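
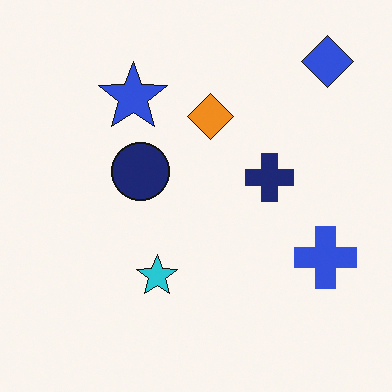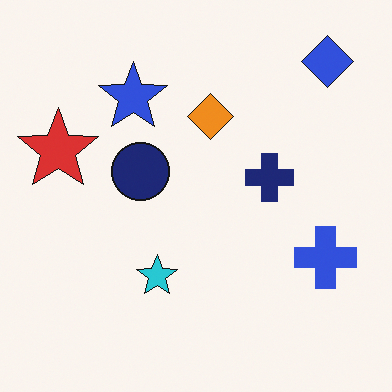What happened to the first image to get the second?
It was overlaid with an additional red star.

A red star appears in the second image that is absent from the first.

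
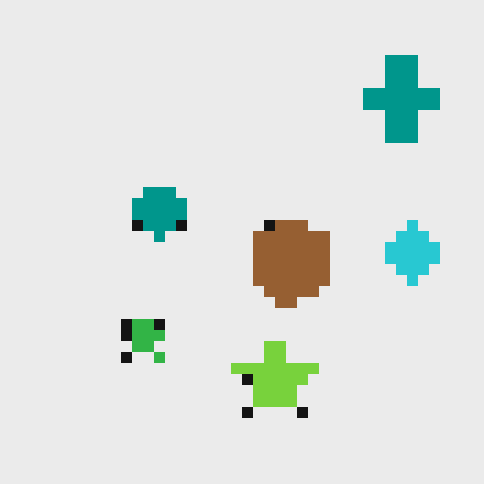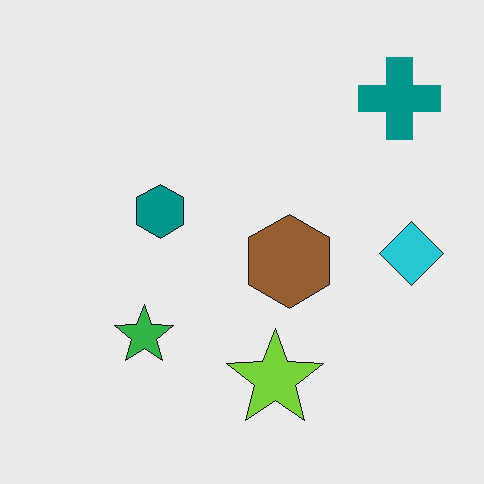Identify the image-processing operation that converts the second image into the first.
The image was coarsely pixelated.

Shapes are reduced to large square blocks; fine edges and outlines are lost — a downscale-then-upscale (mosaic) effect.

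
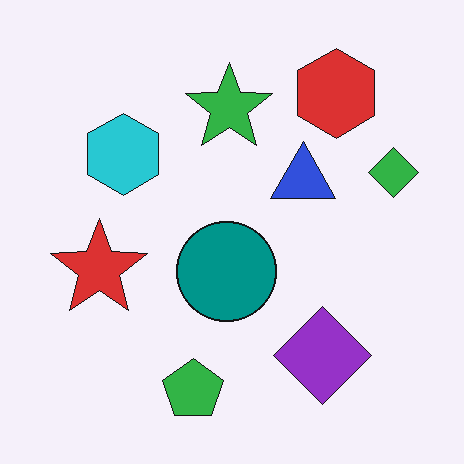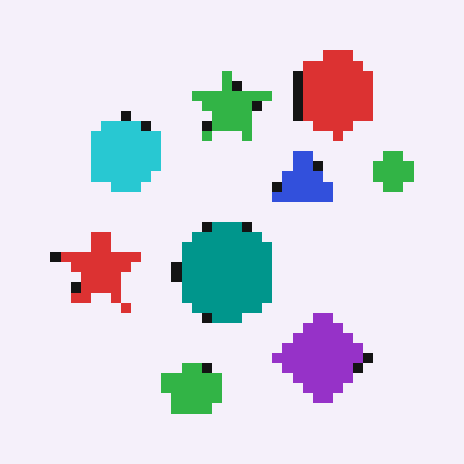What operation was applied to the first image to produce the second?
The second image is the first heavily pixelated into large blocks.

Shapes are reduced to large square blocks; fine edges and outlines are lost — a downscale-then-upscale (mosaic) effect.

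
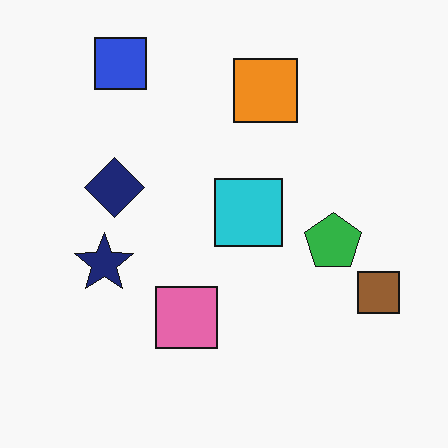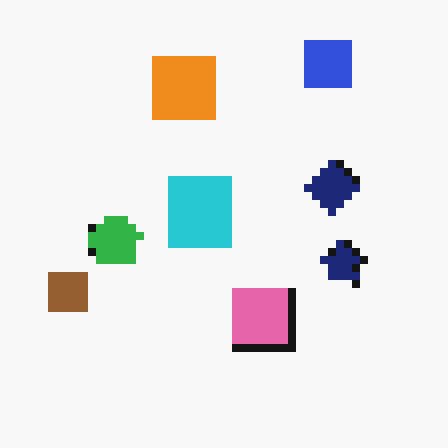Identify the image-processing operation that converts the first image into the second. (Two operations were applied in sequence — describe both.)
This is the original image flipped horizontally (left ↔ right), then moderately pixelated.

The brown square is in the right of the first image and the left of the second — shapes on opposite sides of the vertical midline have swapped in a mirror flip. Shapes are reduced to large square blocks; fine edges and outlines are lost — a downscale-then-upscale (mosaic) effect.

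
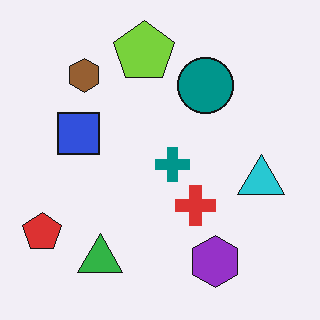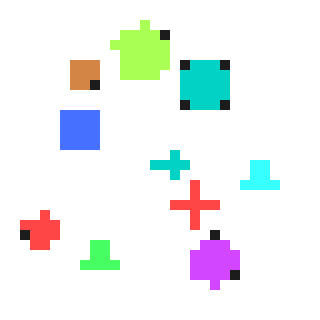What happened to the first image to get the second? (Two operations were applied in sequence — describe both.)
The second image is the first heavily pixelated into large blocks, then substantially brightened.

Shapes are reduced to large square blocks; fine edges and outlines are lost — a downscale-then-upscale (mosaic) effect. Every pixel — background and shapes alike — is uniformly brightened.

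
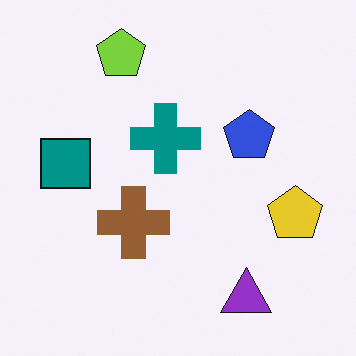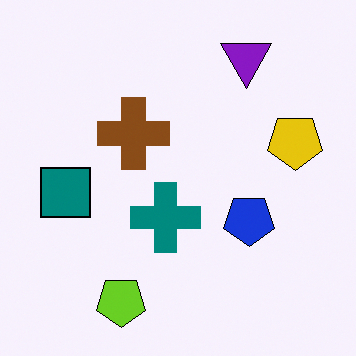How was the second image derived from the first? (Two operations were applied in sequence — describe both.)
Flipped vertically (top ↔ bottom), then given slightly increased contrast.

The lime pentagon is in the top of the first image and the bottom of the second — shapes on opposite sides of the horizontal midline have swapped in a mirror flip. Tones are pushed away from mid-grey across the whole image — a global contrast change.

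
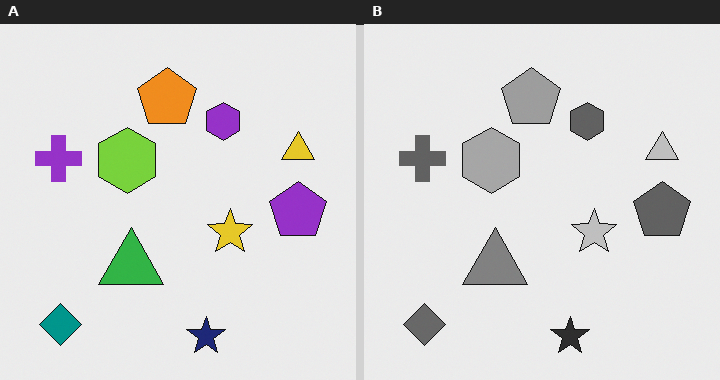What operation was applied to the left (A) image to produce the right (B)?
The right (B) image is the left (A) converted to grayscale.

All color is removed — every shape is now a shade of grey.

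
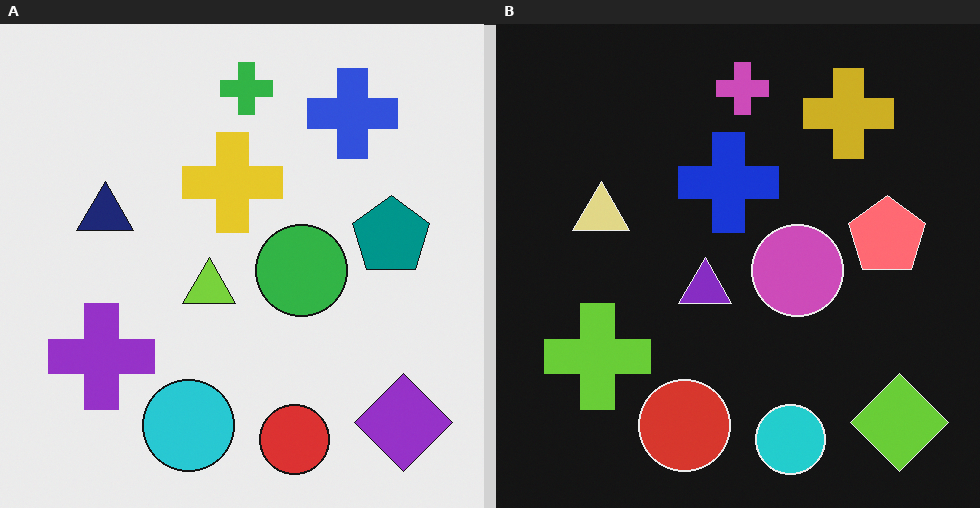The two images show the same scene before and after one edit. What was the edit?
It was color-inverted (negative).

The light background has become dark and every shape's color is its complement — a photographic negative.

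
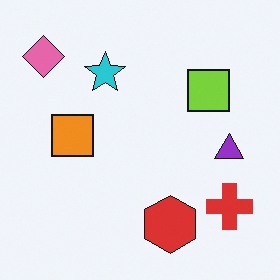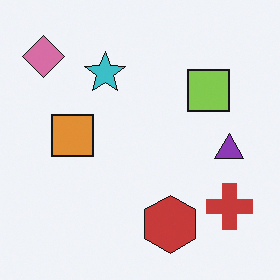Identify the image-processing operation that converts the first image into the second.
It was slightly desaturated.

All colors are more muted and greyish — a global saturation change.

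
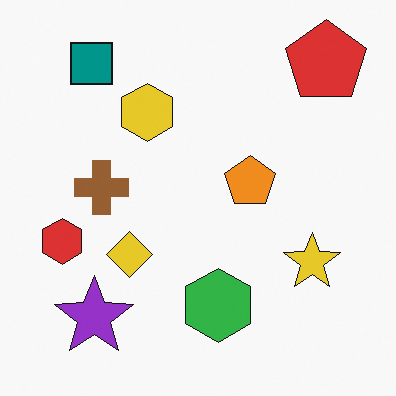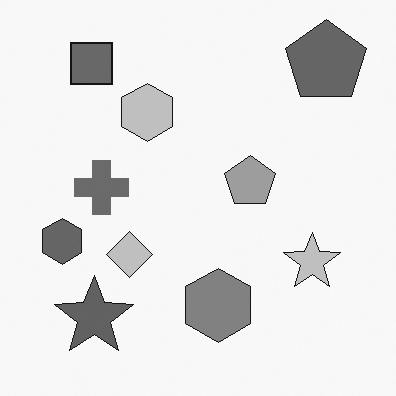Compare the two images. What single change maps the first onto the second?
The second image is the first converted to grayscale.

All color is removed — every shape is now a shade of grey.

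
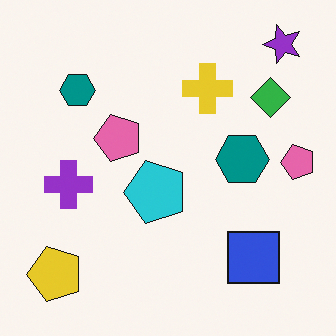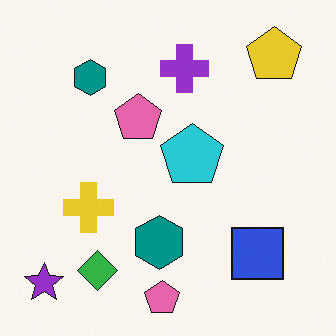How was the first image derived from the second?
The first image is the second transposed (reflected across the top-left ↔ bottom-right diagonal).

Shapes have swapped their row and column positions — what was in the top-right is now in the bottom-left — a diagonal reflection.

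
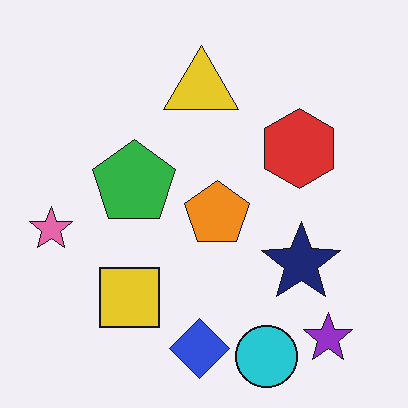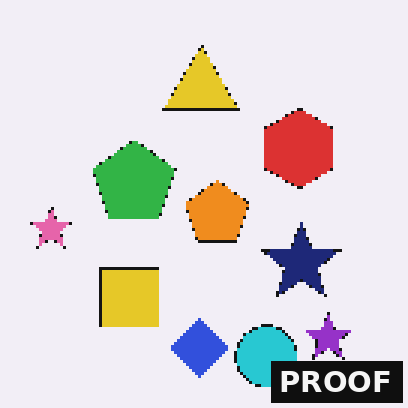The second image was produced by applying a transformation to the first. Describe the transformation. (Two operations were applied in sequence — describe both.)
The second image is the first mildly pixelated, then watermarked with the text "PROOF" in the lower-right corner.

Shapes are reduced to large square blocks; fine edges and outlines are lost — a downscale-then-upscale (mosaic) effect. A dark label reading "PROOF" appears in the lower-right corner.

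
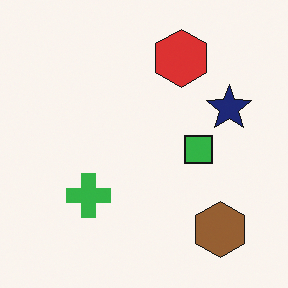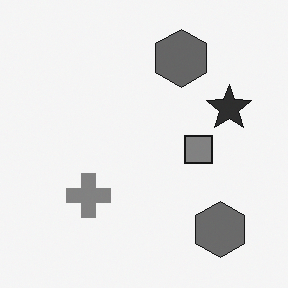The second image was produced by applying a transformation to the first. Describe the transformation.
It was converted to grayscale.

All color is removed — every shape is now a shade of grey.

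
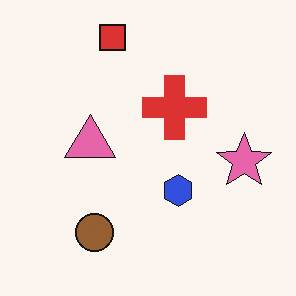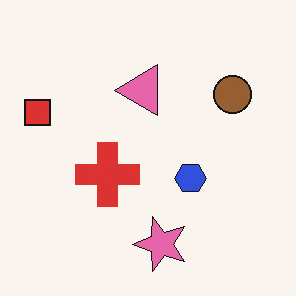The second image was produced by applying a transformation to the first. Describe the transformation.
The second image is the first transposed (reflected across the top-left ↔ bottom-right diagonal).

Shapes have swapped their row and column positions — what was in the top-right is now in the bottom-left — a diagonal reflection.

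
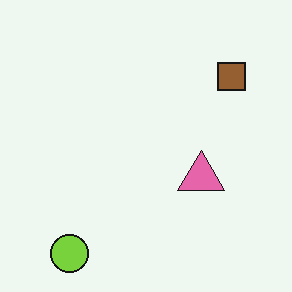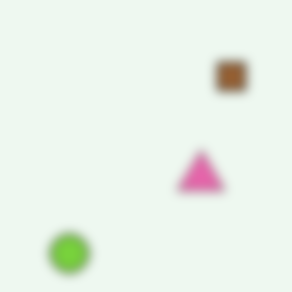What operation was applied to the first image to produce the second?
It was heavily blurred.

Shape edges and outlines are uniformly softened across the whole image.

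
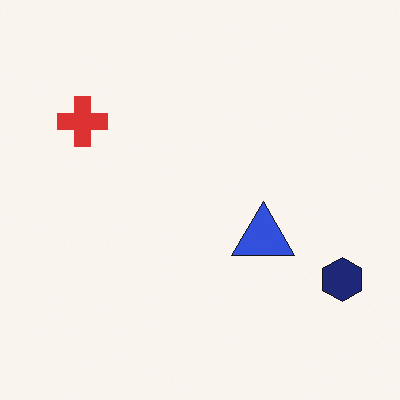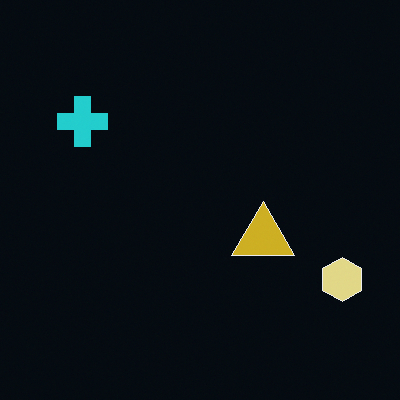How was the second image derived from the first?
The image was color-inverted (negative).

The light background has become dark and every shape's color is its complement — a photographic negative.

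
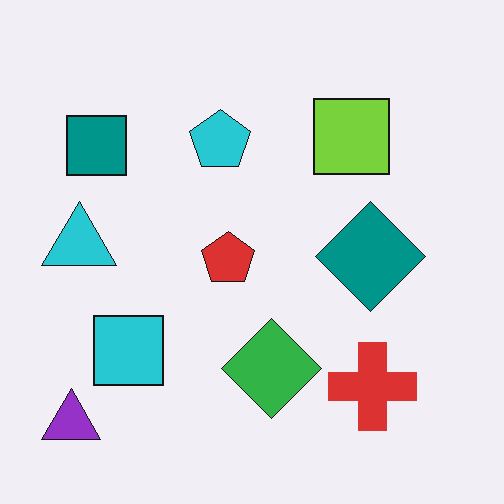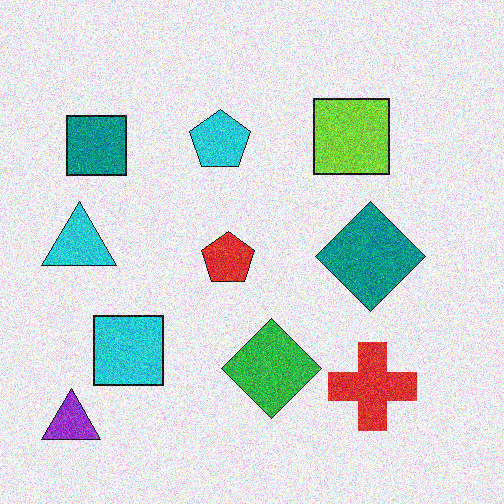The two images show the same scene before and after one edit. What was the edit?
The second image is the first degraded with moderate additive noise.

Random speckle covers the whole image, including the flat background.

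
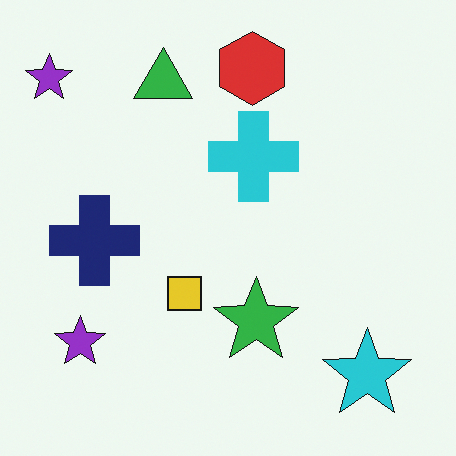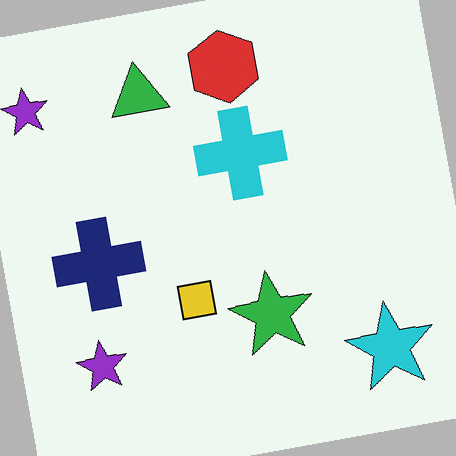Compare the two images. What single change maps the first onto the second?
This is the original image rotated counter-clockwise by a small amount.

Every shape is tilted by the same angle and the image corners show triangular fill wedges — a whole-image rotation by a non-right angle.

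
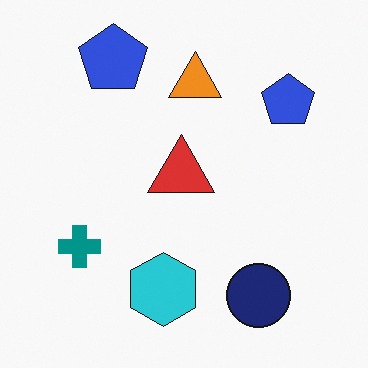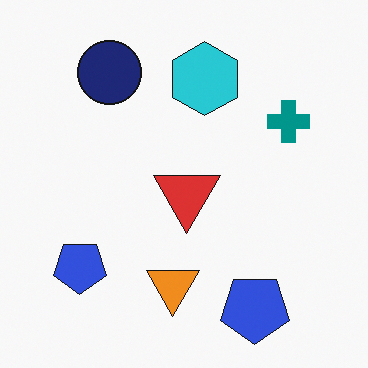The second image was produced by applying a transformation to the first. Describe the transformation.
The second image is the first rotated 180°.

The navy circle sits in the bottom-right of the first image and the top-left of the second — consistent with a whole-image 180° rotation.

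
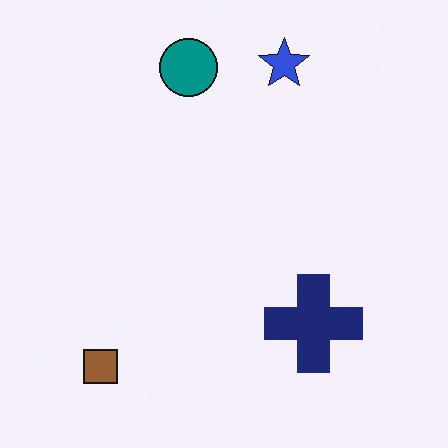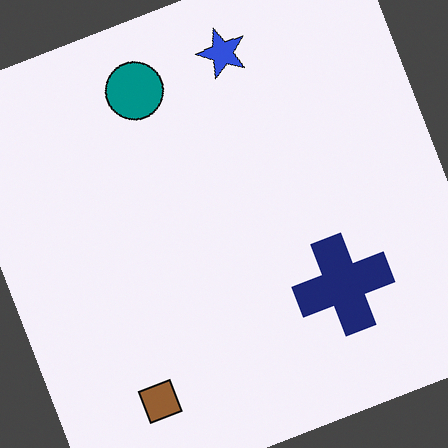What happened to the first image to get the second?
It was rotated counter-clockwise by a moderate amount.

Every shape is tilted by the same angle and the image corners show triangular fill wedges — a whole-image rotation by a non-right angle.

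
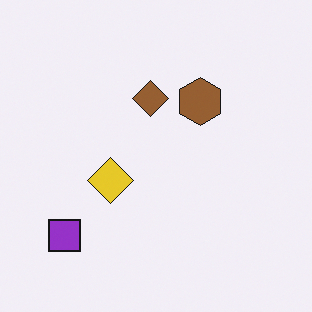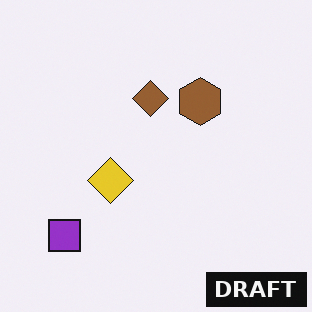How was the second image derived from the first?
The image was watermarked with the text "DRAFT" in the lower-right corner.

A dark label reading "DRAFT" appears in the lower-right corner.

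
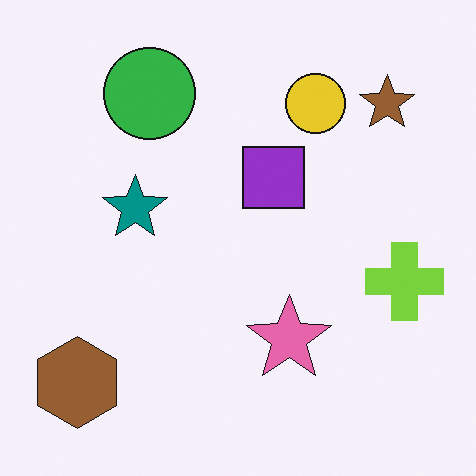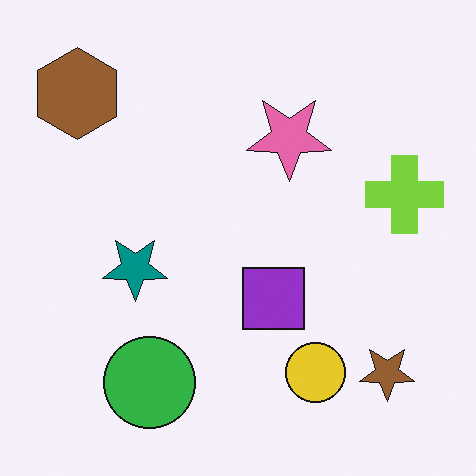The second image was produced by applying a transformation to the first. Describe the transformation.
This is the original image flipped vertically (top ↔ bottom).

The green circle is in the top-left of the first image and the bottom-left of the second — shapes on opposite sides of the horizontal midline have swapped in a mirror flip.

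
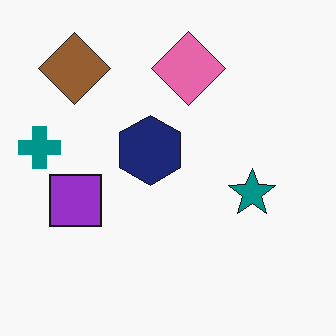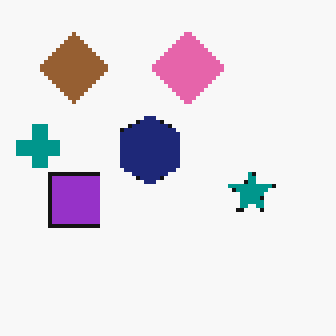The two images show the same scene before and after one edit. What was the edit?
The transformation is: mildly pixelated.

Shapes are reduced to large square blocks; fine edges and outlines are lost — a downscale-then-upscale (mosaic) effect.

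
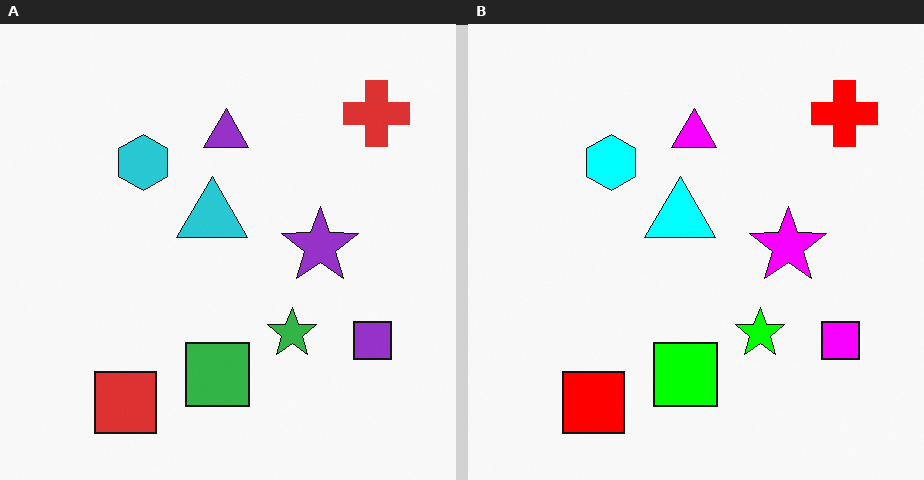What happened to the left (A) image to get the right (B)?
Heavily oversaturated.

All colors are more vivid — a global saturation change.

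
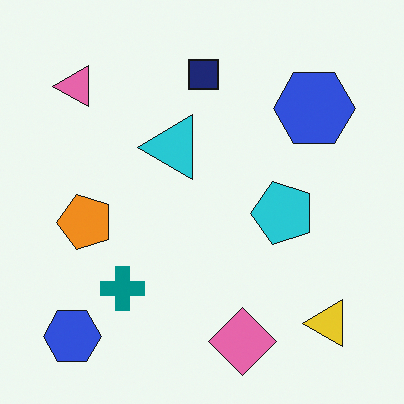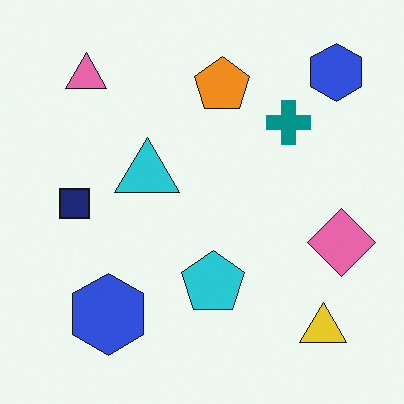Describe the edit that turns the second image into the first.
It was transposed (reflected across the top-left ↔ bottom-right diagonal).

Shapes have swapped their row and column positions — what was in the top-right is now in the bottom-left — a diagonal reflection.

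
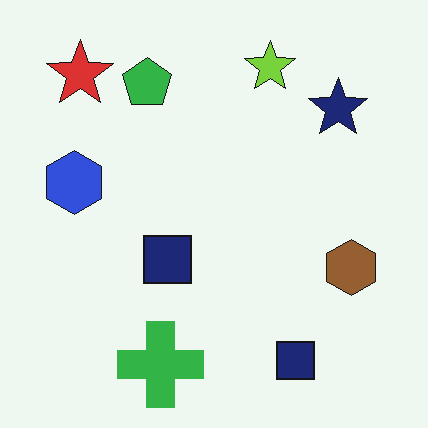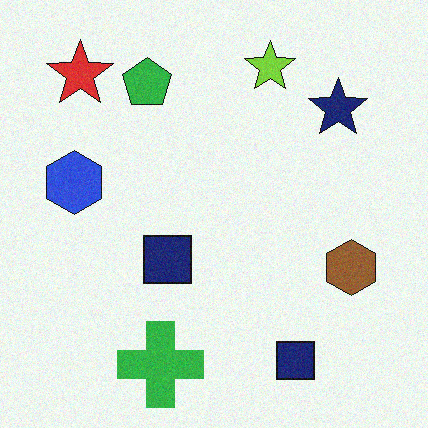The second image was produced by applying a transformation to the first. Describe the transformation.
The transformation is: degraded with subtle gaussian noise.

Random speckle covers the whole image, including the flat background.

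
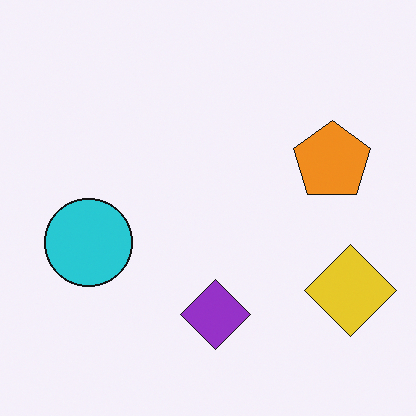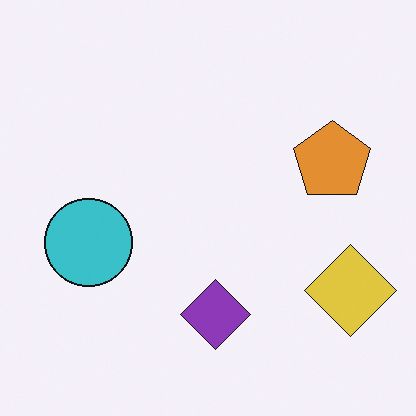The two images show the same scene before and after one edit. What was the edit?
The second image is the first slightly desaturated.

All colors are more muted and greyish — a global saturation change.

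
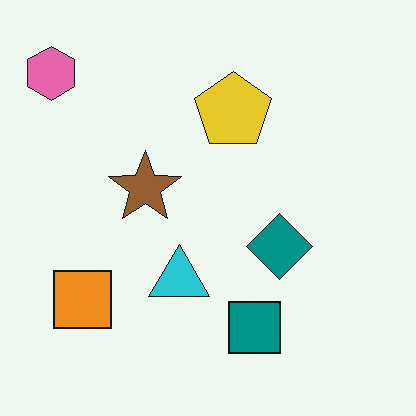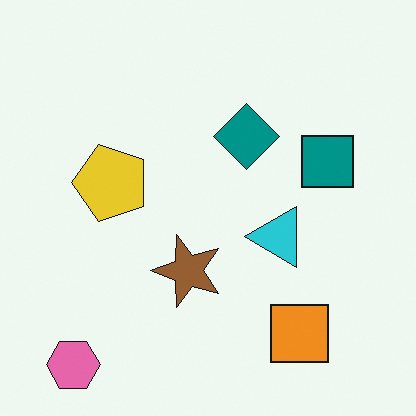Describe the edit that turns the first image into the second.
The image was rotated 90° counter-clockwise.

The pink hexagon sits in the top-left of the first image and the bottom-left of the second — consistent with a whole-image 90° counter-clockwise rotation.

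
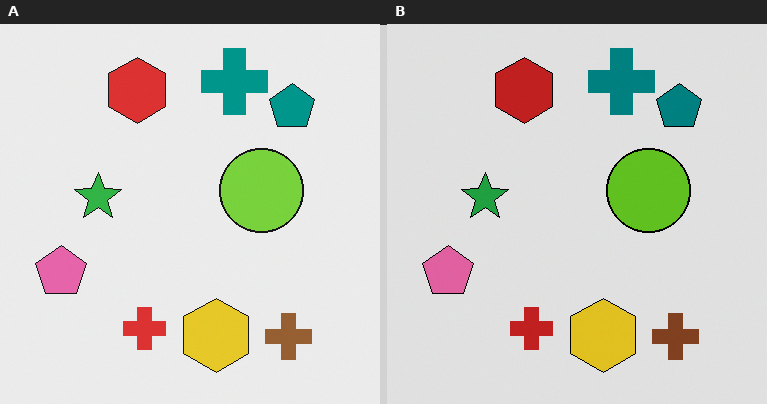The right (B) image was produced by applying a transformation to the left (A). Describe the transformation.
The transformation is: posterized to a reduced palette.

Each flat color has snapped to a coarser quantized level — most visibly, the near-white background has dropped to a flat grey.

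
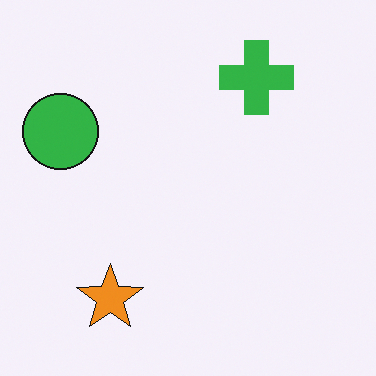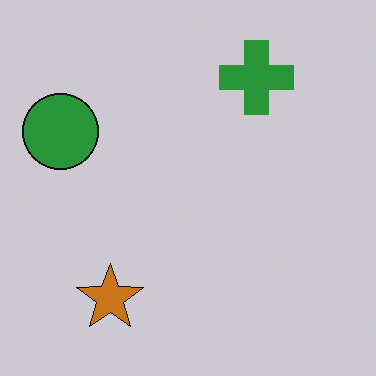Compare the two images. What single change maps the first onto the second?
The image was darkened a little.

Every pixel — background and shapes alike — is uniformly darkened.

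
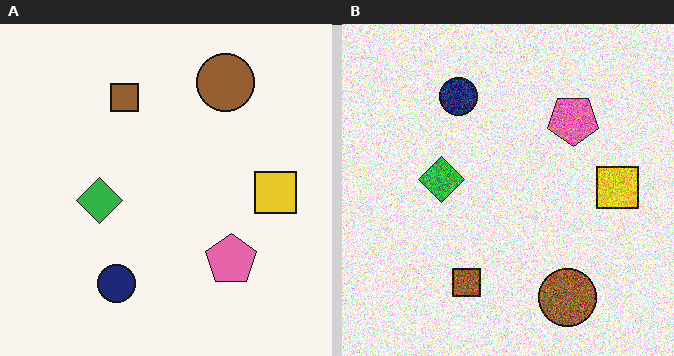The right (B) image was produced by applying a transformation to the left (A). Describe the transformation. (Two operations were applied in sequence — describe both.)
The right (B) image is the left (A) flipped vertically (top ↔ bottom), then degraded with a thick layer of grain.

The brown circle is in the top-right of the left (A) image and the bottom-right of the right (B) — shapes on opposite sides of the horizontal midline have swapped in a mirror flip. Random speckle covers the whole image, including the flat background.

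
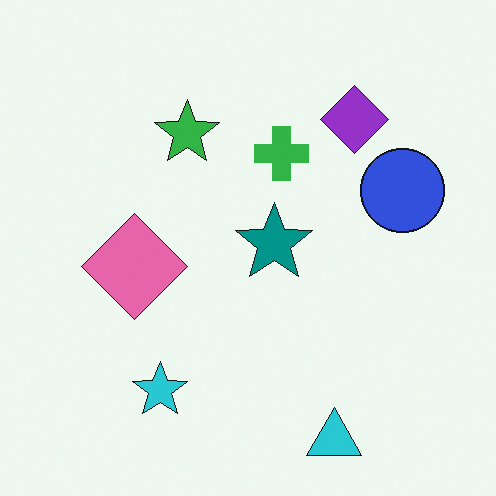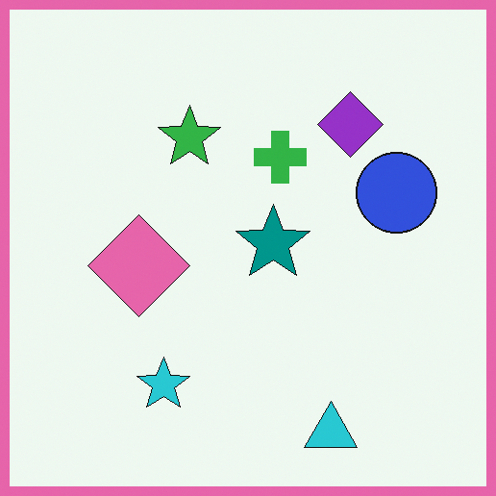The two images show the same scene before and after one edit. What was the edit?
The second image is the first framed with a pink border.

A solid pink frame runs around the edge of the second image, with the content slightly shrunk inside it.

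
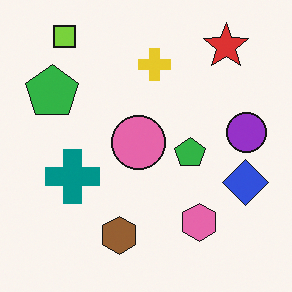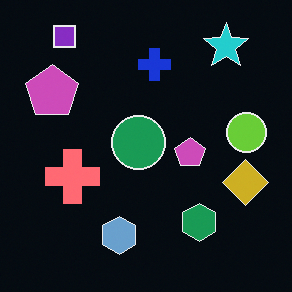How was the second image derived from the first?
This is the original image color-inverted (negative).

The light background has become dark and every shape's color is its complement — a photographic negative.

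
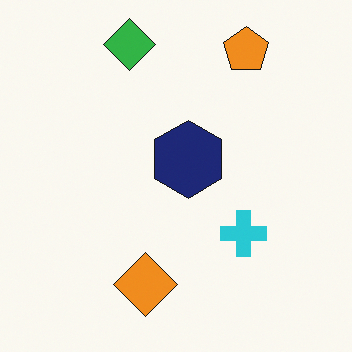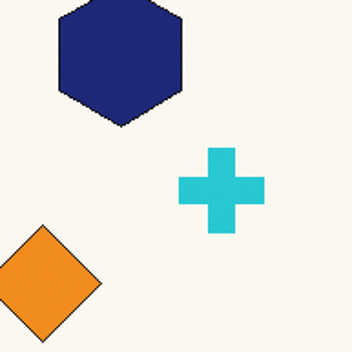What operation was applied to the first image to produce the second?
It was cropped tightly and scaled back up.

The visible shapes are larger and the field of view is narrower; shapes near the original edges may be partly or wholly outside the frame — a crop-and-rescale.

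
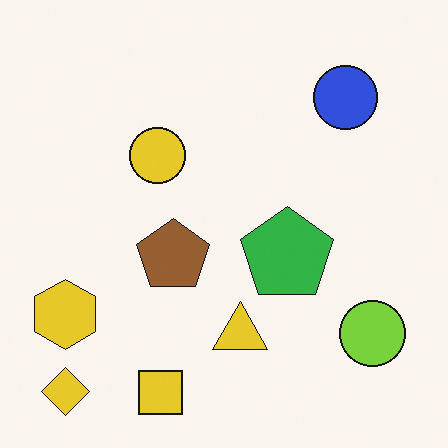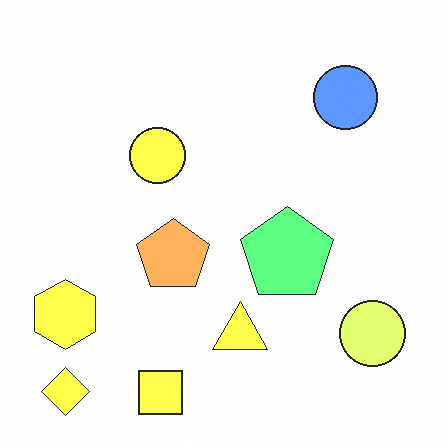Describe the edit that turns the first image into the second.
This is the original image brightened a lot.

Every pixel — background and shapes alike — is uniformly brightened.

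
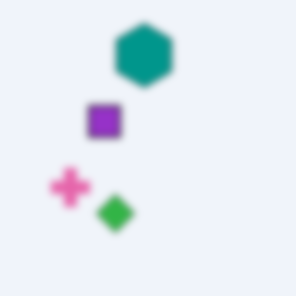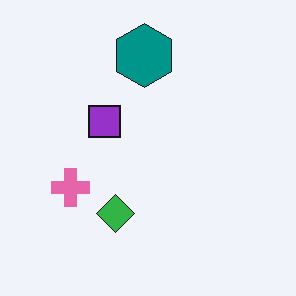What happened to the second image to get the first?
The transformation is: moderately blurred.

Shape edges and outlines are uniformly softened across the whole image.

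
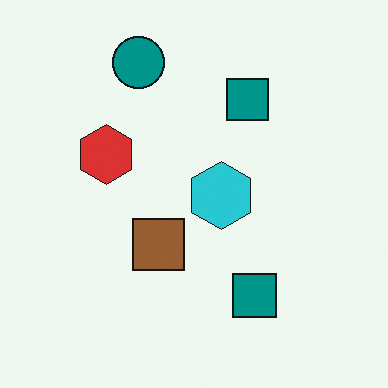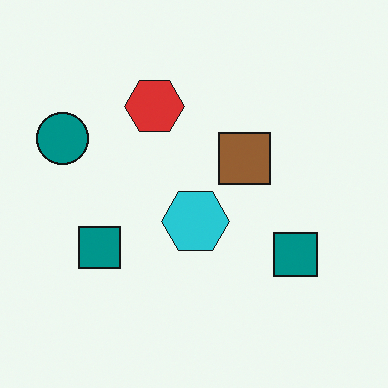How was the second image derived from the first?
The second image is the first transposed (reflected across the top-left ↔ bottom-right diagonal).

Shapes have swapped their row and column positions — what was in the top-right is now in the bottom-left — a diagonal reflection.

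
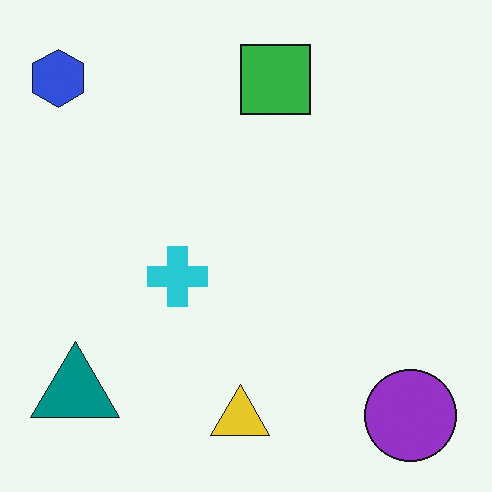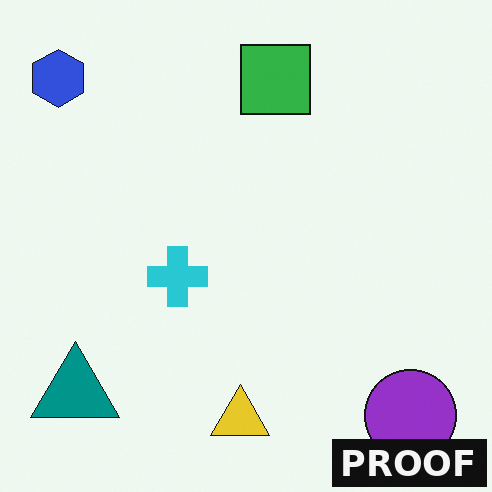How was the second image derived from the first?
This is the original image watermarked with the text "PROOF" in the lower-right corner.

A dark label reading "PROOF" appears in the lower-right corner.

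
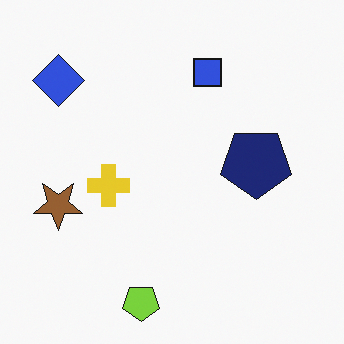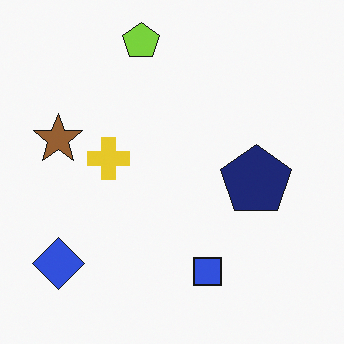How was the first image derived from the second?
The first image is the second flipped vertically (top ↔ bottom).

The lime pentagon is in the top of the second image and the bottom of the first — shapes on opposite sides of the horizontal midline have swapped in a mirror flip.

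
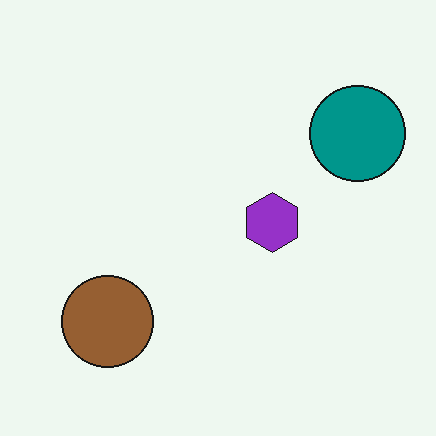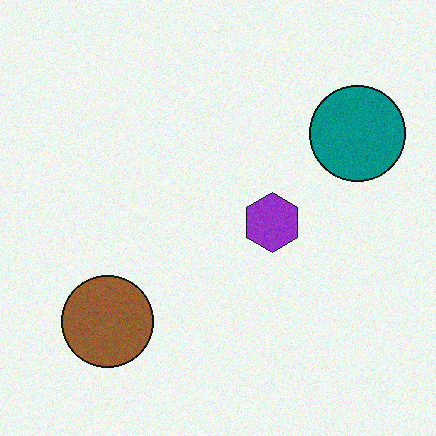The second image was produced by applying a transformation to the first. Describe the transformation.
It was degraded with subtle gaussian noise.

Random speckle covers the whole image, including the flat background.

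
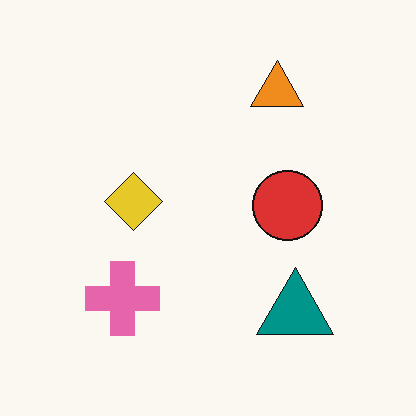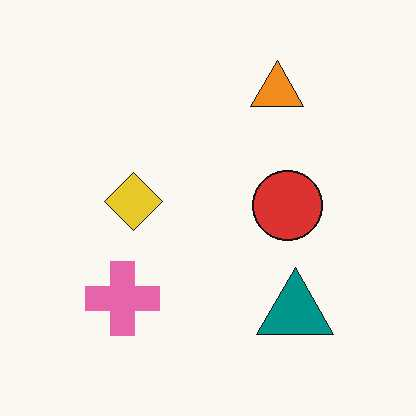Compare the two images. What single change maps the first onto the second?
The second image is the first given moderate JPEG compression.

Blocky 8×8 compression artifacts appear around shape edges and the flat background shows ringing — characteristic JPEG degradation.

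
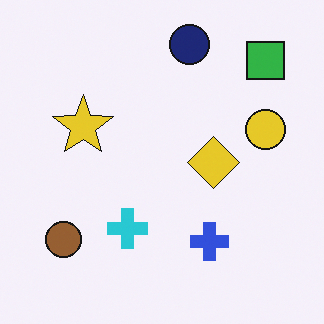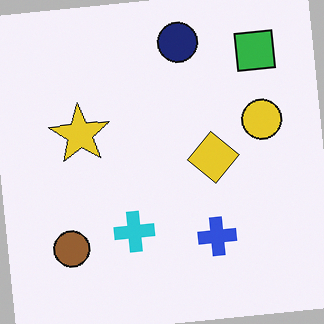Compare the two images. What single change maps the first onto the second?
This is the original image rotated counter-clockwise by a few degrees.

Every shape is tilted by the same angle and the image corners show triangular fill wedges — a whole-image rotation by a non-right angle.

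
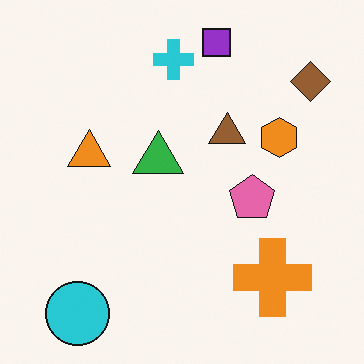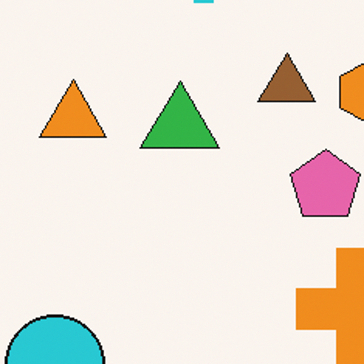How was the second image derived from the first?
The second image is the first cropped to a modestly smaller region and rescaled.

The visible shapes are larger and the field of view is narrower; shapes near the original edges may be partly or wholly outside the frame — a crop-and-rescale.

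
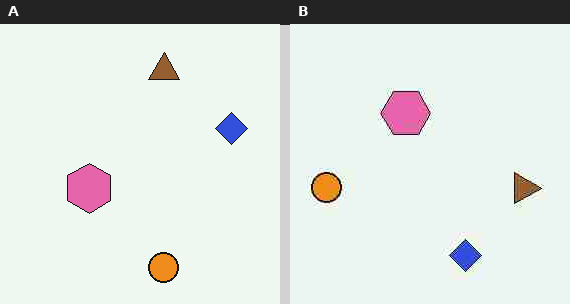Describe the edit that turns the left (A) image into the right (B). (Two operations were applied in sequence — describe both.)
This is the original image rotated 90° clockwise, then degraded with heavy JPEG compression.

The orange circle sits in the bottom of the left (A) image and the left of the right (B) — consistent with a whole-image 90° clockwise rotation. Blocky 8×8 compression artifacts appear around shape edges and the flat background shows ringing — characteristic JPEG degradation.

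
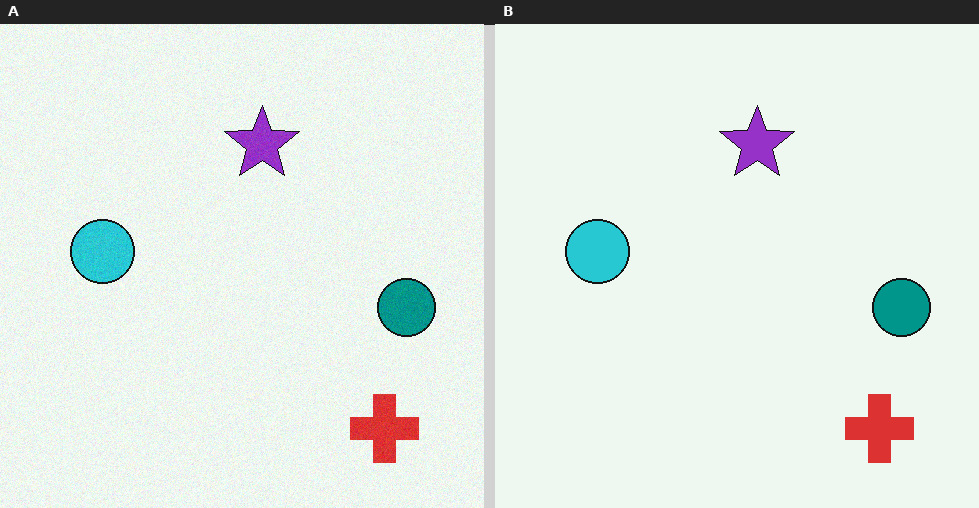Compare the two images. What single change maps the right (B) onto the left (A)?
Degraded with subtle gaussian noise.

Random speckle covers the whole image, including the flat background.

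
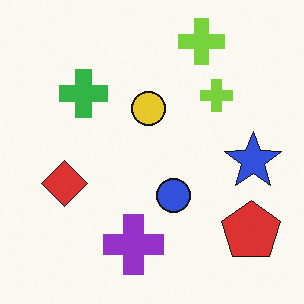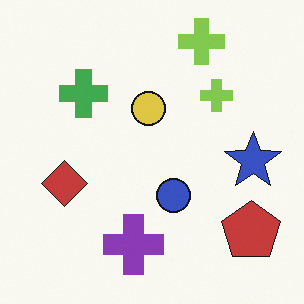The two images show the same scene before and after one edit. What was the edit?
The image was slightly desaturated.

All colors are more muted and greyish — a global saturation change.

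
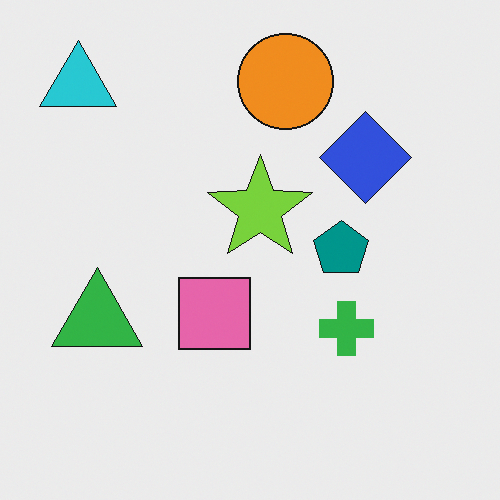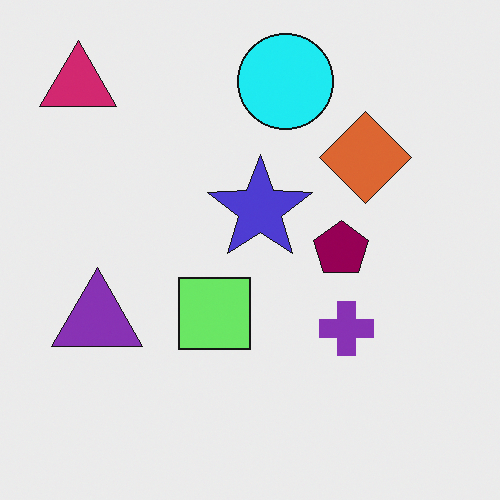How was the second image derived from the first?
The transformation is: hue-shifted through roughly a third of the color wheel.

Every shape's color has rotated by the same amount around the hue wheel — a uniform hue shift.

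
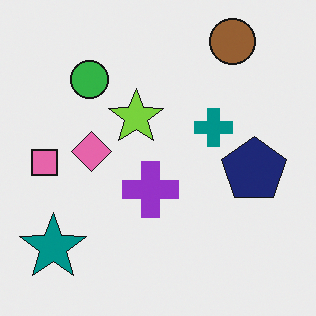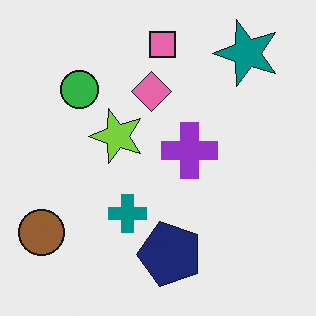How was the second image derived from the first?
The image was transposed (reflected across the top-left ↔ bottom-right diagonal).

Shapes have swapped their row and column positions — what was in the top-right is now in the bottom-left — a diagonal reflection.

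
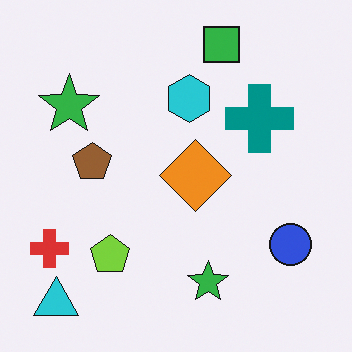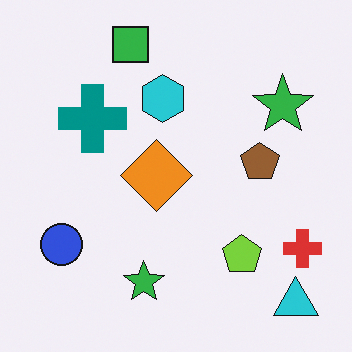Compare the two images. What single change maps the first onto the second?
The transformation is: flipped horizontally (left ↔ right).

The red cross is in the bottom-left of the first image and the bottom-right of the second — shapes on opposite sides of the vertical midline have swapped in a mirror flip.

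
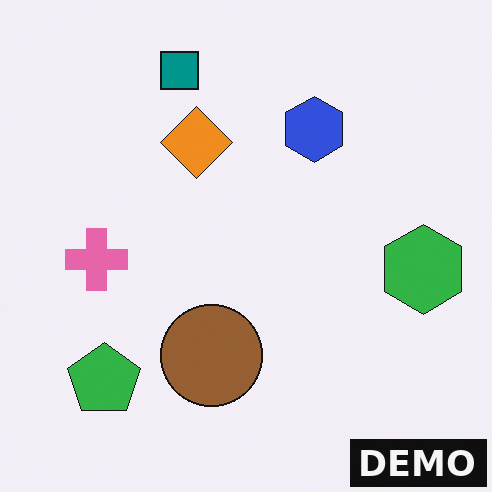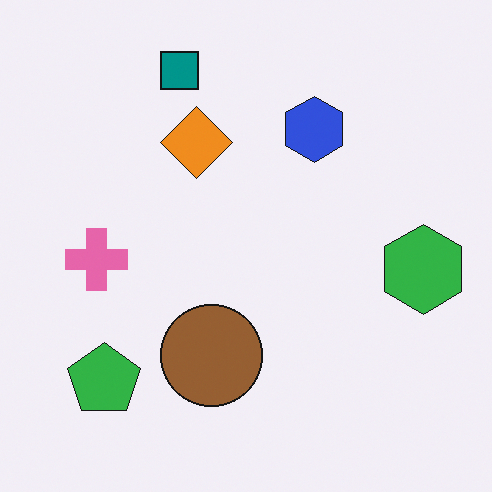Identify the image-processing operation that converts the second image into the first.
The image was watermarked with the text "DEMO" in the lower-right corner.

A dark label reading "DEMO" appears in the lower-right corner.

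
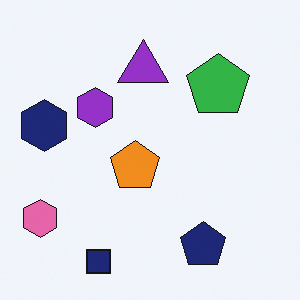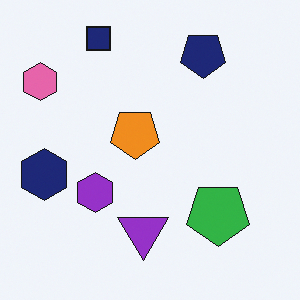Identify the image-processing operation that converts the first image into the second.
The image was flipped vertically (top ↔ bottom).

The navy square is in the bottom-left of the first image and the top-left of the second — shapes on opposite sides of the horizontal midline have swapped in a mirror flip.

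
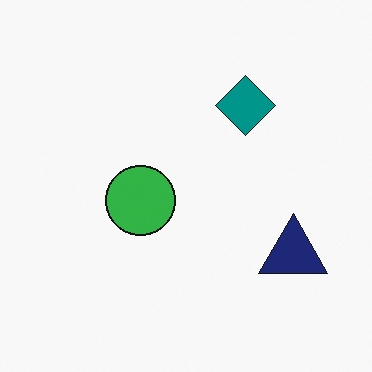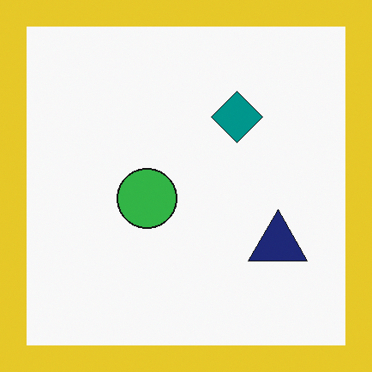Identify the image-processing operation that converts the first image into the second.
It was framed with a yellow border.

A solid yellow frame runs around the edge of the second image, with the content slightly shrunk inside it.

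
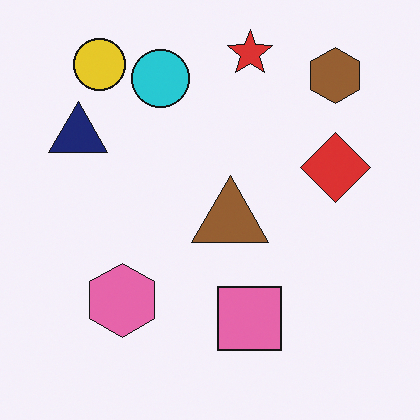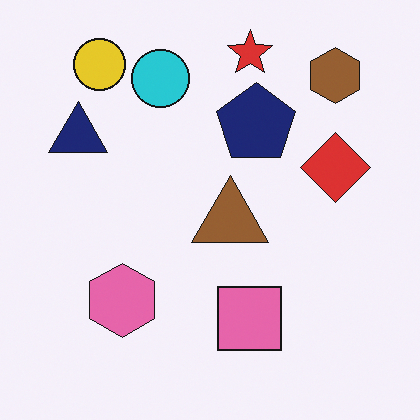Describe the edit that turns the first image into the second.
The second image is the first overlaid with an additional navy pentagon.

A navy pentagon appears in the second image that is absent from the first.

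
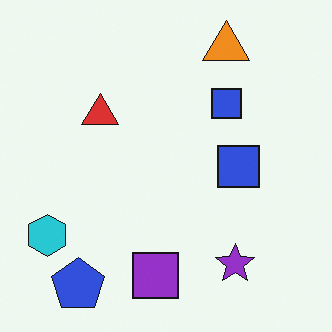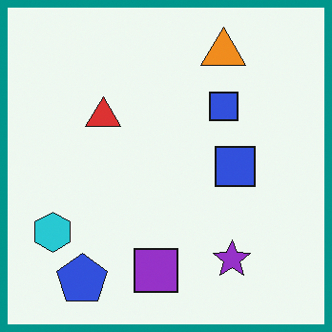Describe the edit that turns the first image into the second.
It was framed with a teal border.

A solid teal frame runs around the edge of the second image, with the content slightly shrunk inside it.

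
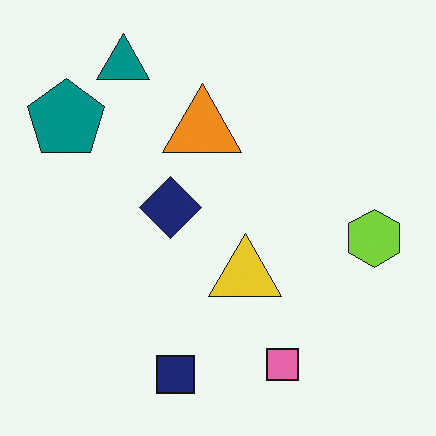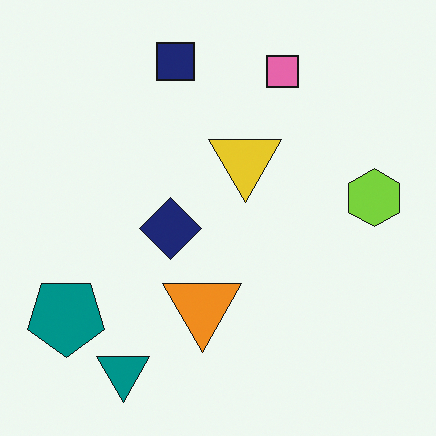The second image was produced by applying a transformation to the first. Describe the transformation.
The second image is the first flipped vertically (top ↔ bottom).

The navy square is in the bottom of the first image and the top of the second — shapes on opposite sides of the horizontal midline have swapped in a mirror flip.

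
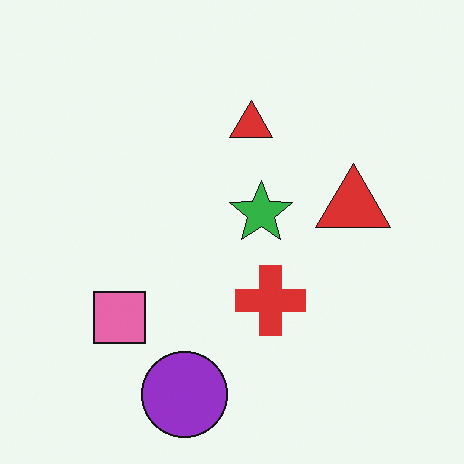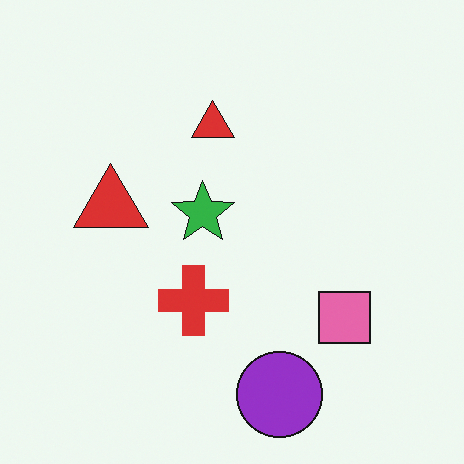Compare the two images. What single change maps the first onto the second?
The transformation is: flipped horizontally (left ↔ right).

The pink square is in the bottom-left of the first image and the bottom-right of the second — shapes on opposite sides of the vertical midline have swapped in a mirror flip.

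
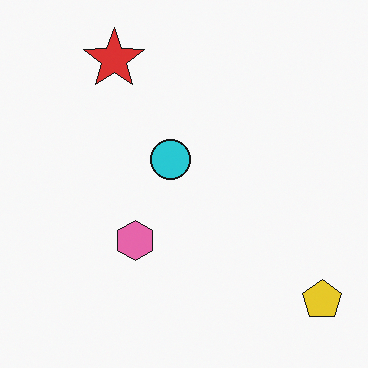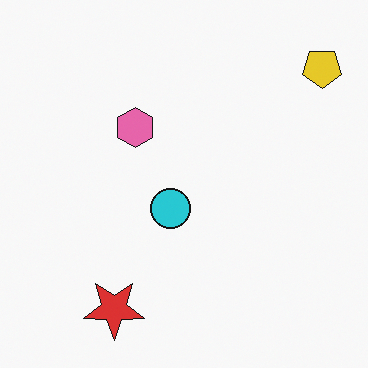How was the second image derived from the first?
This is the original image flipped vertically (top ↔ bottom).

The red star is in the top-left of the first image and the bottom-left of the second — shapes on opposite sides of the horizontal midline have swapped in a mirror flip.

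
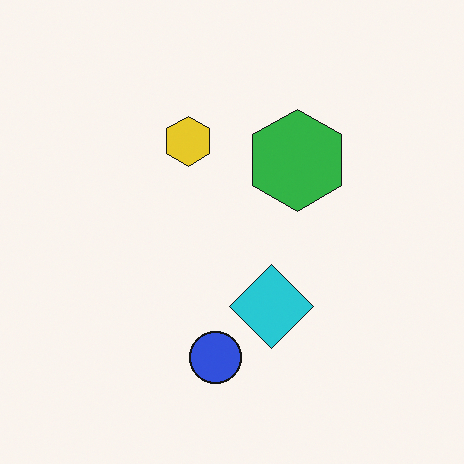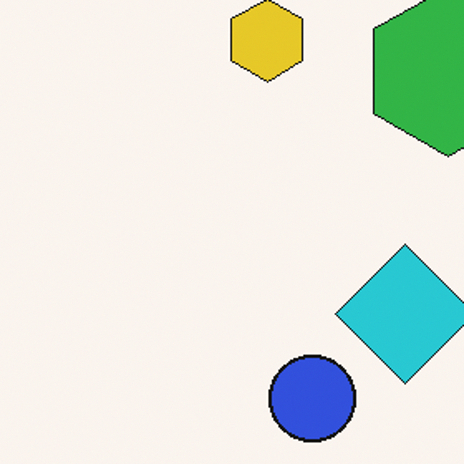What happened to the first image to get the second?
This is the original image cropped tightly and scaled back up.

The visible shapes are larger and the field of view is narrower; shapes near the original edges may be partly or wholly outside the frame — a crop-and-rescale.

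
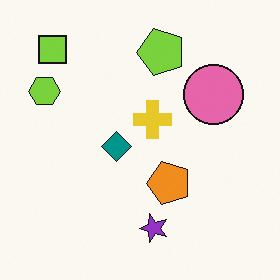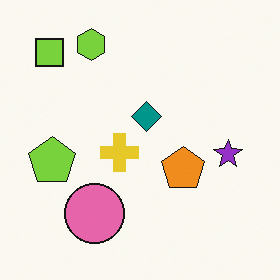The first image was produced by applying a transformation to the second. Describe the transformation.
The image was transposed (reflected across the top-left ↔ bottom-right diagonal).

Shapes have swapped their row and column positions — what was in the top-right is now in the bottom-left — a diagonal reflection.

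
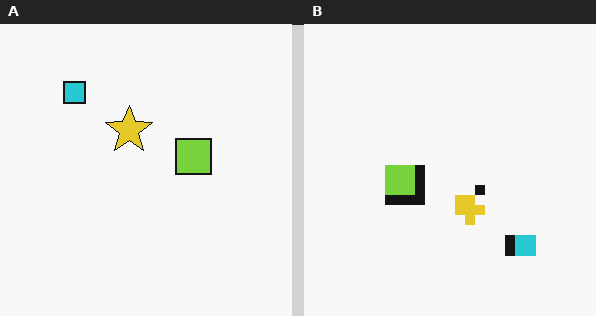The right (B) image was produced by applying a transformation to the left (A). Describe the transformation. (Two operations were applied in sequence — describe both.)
This is the original image rotated 180°, then heavily pixelated into large blocks.

The cyan square sits in the top-left of the left (A) image and the bottom-right of the right (B) — consistent with a whole-image 180° rotation. Shapes are reduced to large square blocks; fine edges and outlines are lost — a downscale-then-upscale (mosaic) effect.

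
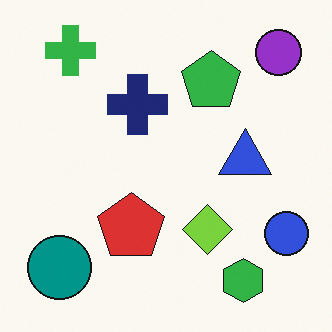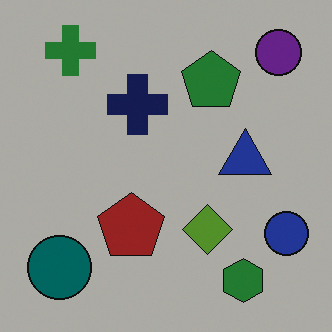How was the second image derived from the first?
The image was noticeably darkened.

Every pixel — background and shapes alike — is uniformly darkened.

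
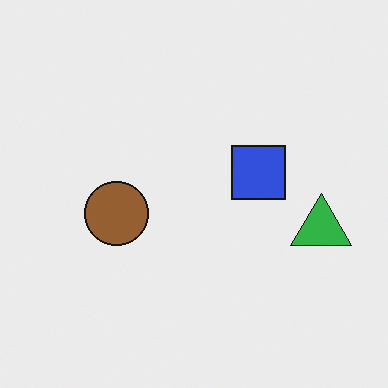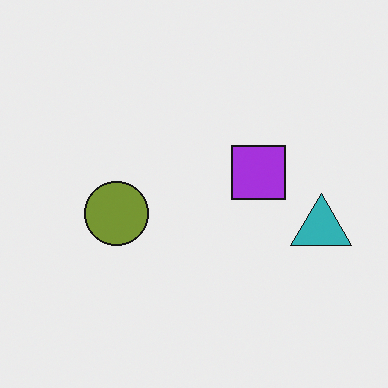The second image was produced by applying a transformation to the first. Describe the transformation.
The second image is the first hue-shifted slightly.

Every shape's color has rotated by the same amount around the hue wheel — a uniform hue shift.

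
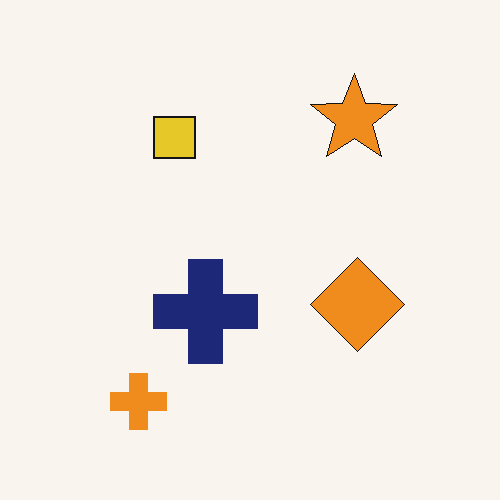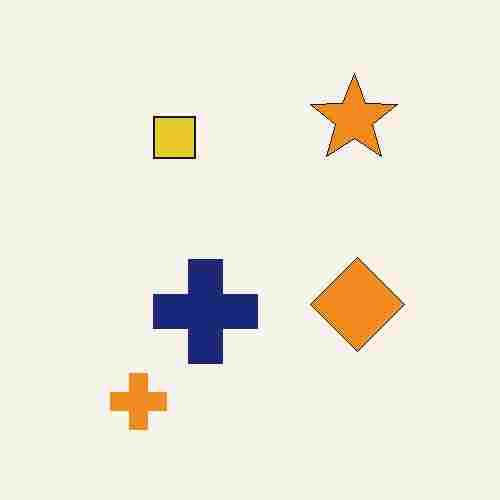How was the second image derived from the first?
This is the original image heavily JPEG-compressed with obvious blocking artifacts.

Blocky 8×8 compression artifacts appear around shape edges and the flat background shows ringing — characteristic JPEG degradation.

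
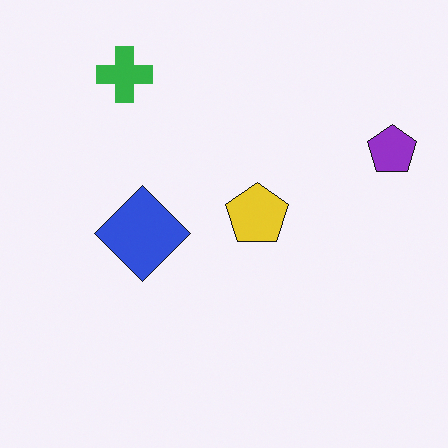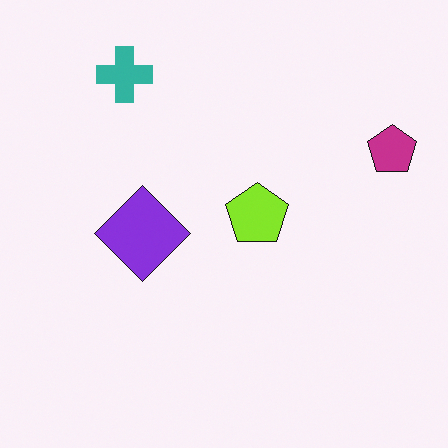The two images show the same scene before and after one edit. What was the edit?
The image was hue-shifted slightly.

Every shape's color has rotated by the same amount around the hue wheel — a uniform hue shift.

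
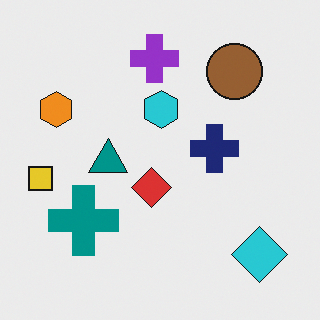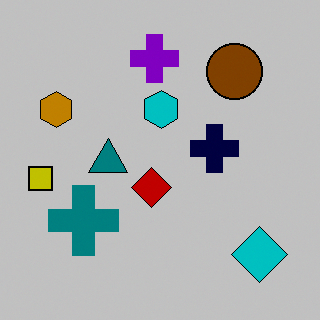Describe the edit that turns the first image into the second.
Heavily posterized to just a handful of flat colors.

Each flat color has snapped to a coarser quantized level — most visibly, the near-white background has dropped to a flat grey.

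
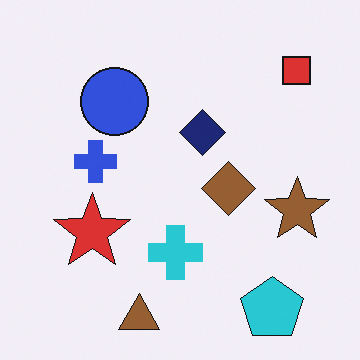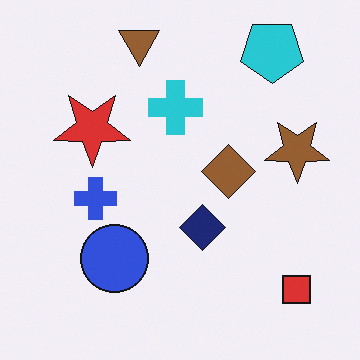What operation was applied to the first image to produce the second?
It was flipped vertically (top ↔ bottom).

The brown triangle is in the bottom of the first image and the top of the second — shapes on opposite sides of the horizontal midline have swapped in a mirror flip.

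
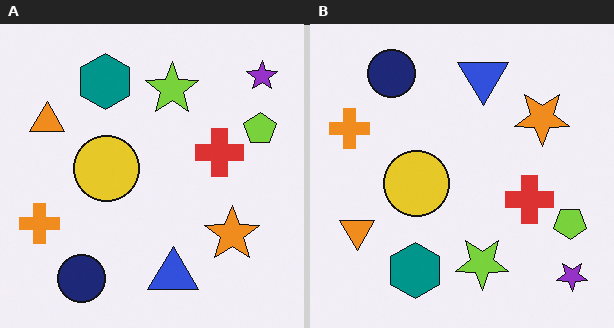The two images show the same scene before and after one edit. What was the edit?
It was flipped vertically (top ↔ bottom).

The navy circle is in the bottom-left of the left (A) image and the top-left of the right (B) — shapes on opposite sides of the horizontal midline have swapped in a mirror flip.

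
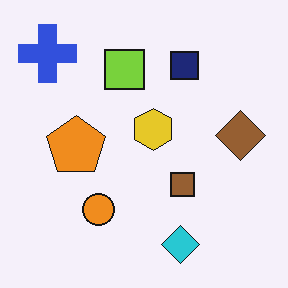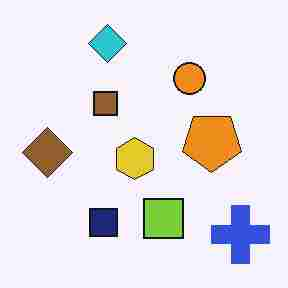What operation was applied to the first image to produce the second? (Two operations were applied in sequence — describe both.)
The transformation is: rotated 180°, then degraded with heavy JPEG compression.

The blue cross sits in the top-left of the first image and the bottom-right of the second — consistent with a whole-image 180° rotation. Blocky 8×8 compression artifacts appear around shape edges and the flat background shows ringing — characteristic JPEG degradation.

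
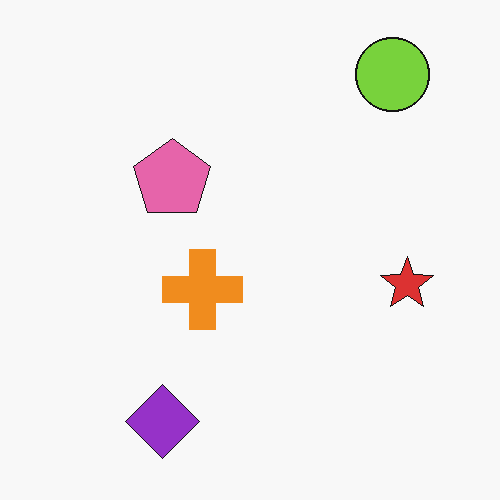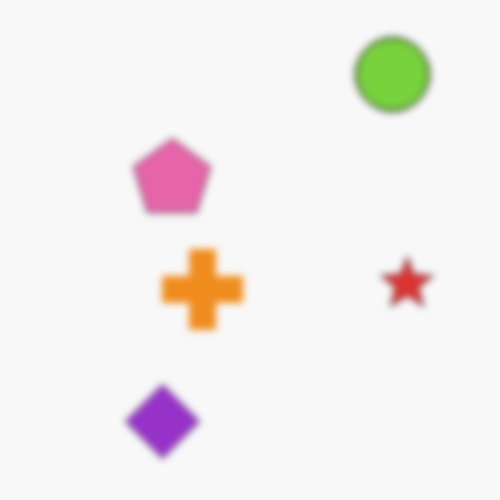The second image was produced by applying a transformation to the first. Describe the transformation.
Moderately blurred.

Shape edges and outlines are uniformly softened across the whole image.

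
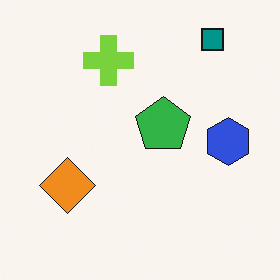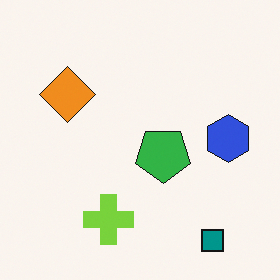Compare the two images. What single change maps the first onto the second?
The second image is the first flipped vertically (top ↔ bottom).

The teal square is in the top-right of the first image and the bottom-right of the second — shapes on opposite sides of the horizontal midline have swapped in a mirror flip.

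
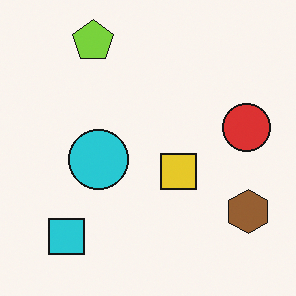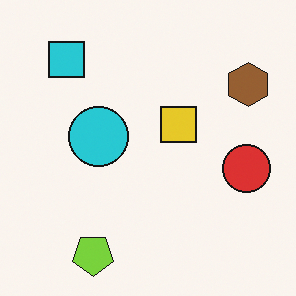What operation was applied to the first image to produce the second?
The transformation is: flipped vertically (top ↔ bottom).

The lime pentagon is in the top-left of the first image and the bottom-left of the second — shapes on opposite sides of the horizontal midline have swapped in a mirror flip.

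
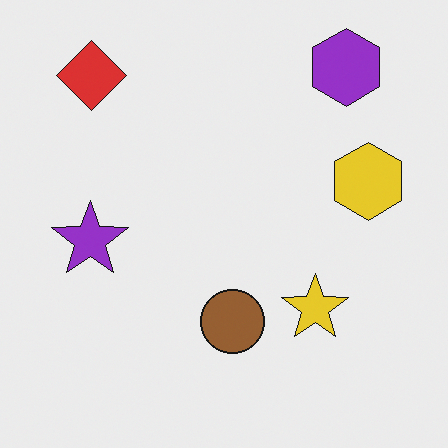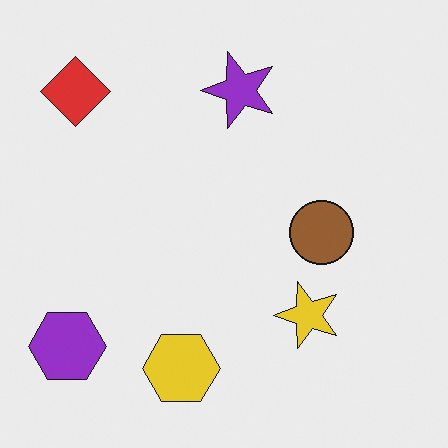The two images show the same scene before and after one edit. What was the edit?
The image was transposed (reflected across the top-left ↔ bottom-right diagonal).

Shapes have swapped their row and column positions — what was in the top-right is now in the bottom-left — a diagonal reflection.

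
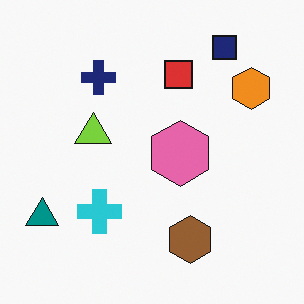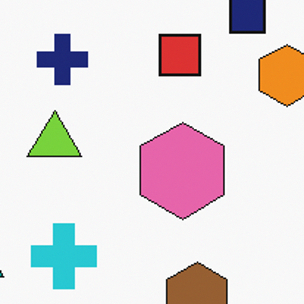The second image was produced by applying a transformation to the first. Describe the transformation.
The image was cropped slightly and scaled back up.

The visible shapes are larger and the field of view is narrower; shapes near the original edges may be partly or wholly outside the frame — a crop-and-rescale.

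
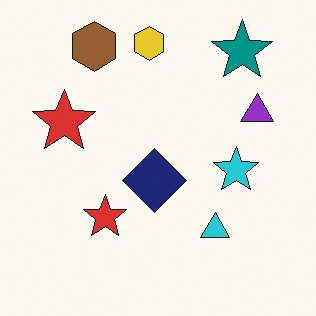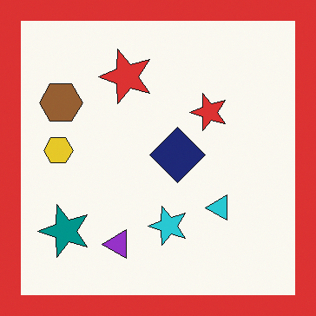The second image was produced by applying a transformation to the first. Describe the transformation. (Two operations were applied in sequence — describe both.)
The image was transposed (reflected across the top-left ↔ bottom-right diagonal), then framed with a red border.

Shapes have swapped their row and column positions — what was in the top-right is now in the bottom-left — a diagonal reflection. A solid red frame runs around the edge of the second image, with the content slightly shrunk inside it.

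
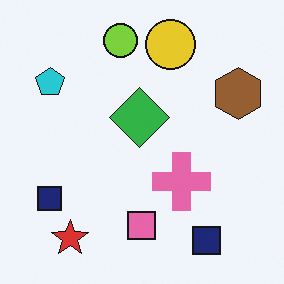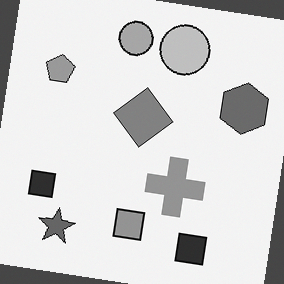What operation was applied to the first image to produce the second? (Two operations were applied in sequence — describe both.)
It was converted to grayscale, then rotated clockwise by a few degrees.

All color is removed — every shape is now a shade of grey. Every shape is tilted by the same angle and the image corners show triangular fill wedges — a whole-image rotation by a non-right angle.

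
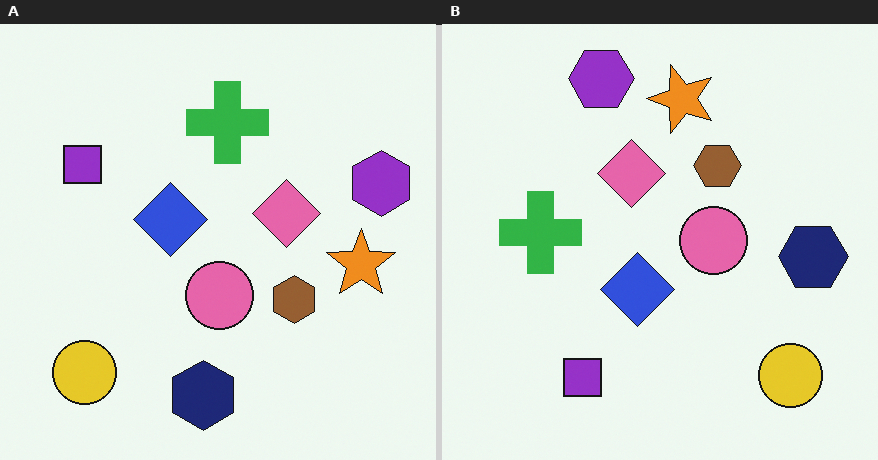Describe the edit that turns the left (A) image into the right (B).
It was rotated 90° counter-clockwise.

The yellow circle sits in the bottom-left of the left (A) image and the bottom-right of the right (B) — consistent with a whole-image 90° counter-clockwise rotation.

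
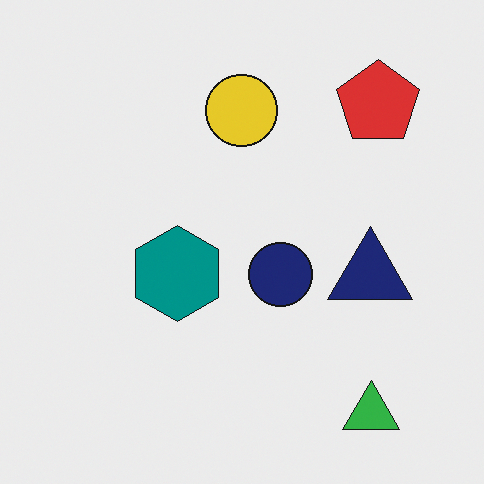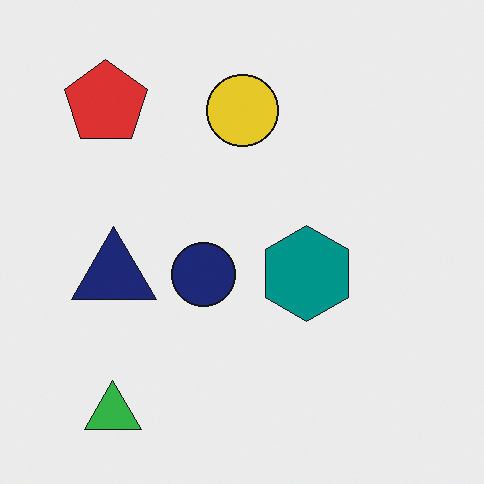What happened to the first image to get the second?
It was flipped horizontally (left ↔ right).

The red pentagon is in the top-right of the first image and the top-left of the second — shapes on opposite sides of the vertical midline have swapped in a mirror flip.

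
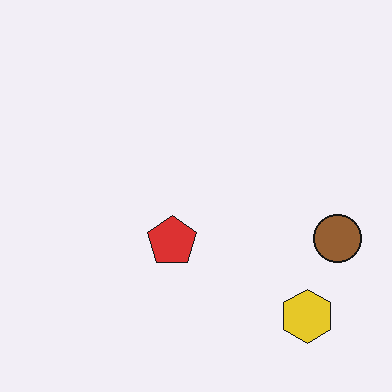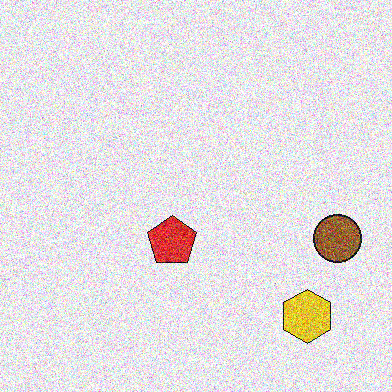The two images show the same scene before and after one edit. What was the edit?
This is the original image degraded with heavy additive noise.

Random speckle covers the whole image, including the flat background.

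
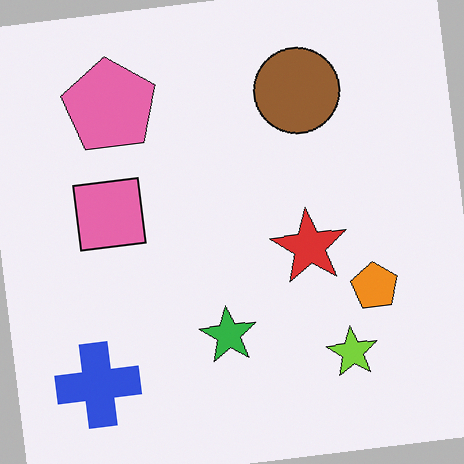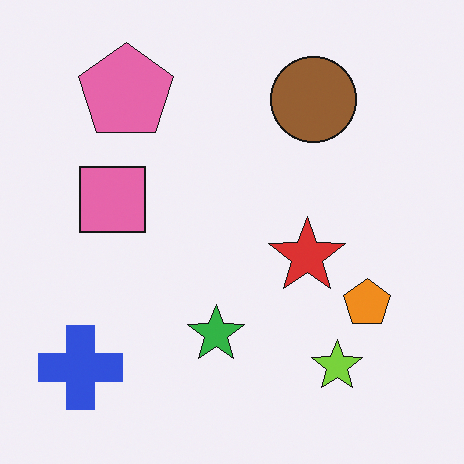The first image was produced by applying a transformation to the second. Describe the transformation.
It was rotated counter-clockwise by a slight angle.

Every shape is tilted by the same angle and the image corners show triangular fill wedges — a whole-image rotation by a non-right angle.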